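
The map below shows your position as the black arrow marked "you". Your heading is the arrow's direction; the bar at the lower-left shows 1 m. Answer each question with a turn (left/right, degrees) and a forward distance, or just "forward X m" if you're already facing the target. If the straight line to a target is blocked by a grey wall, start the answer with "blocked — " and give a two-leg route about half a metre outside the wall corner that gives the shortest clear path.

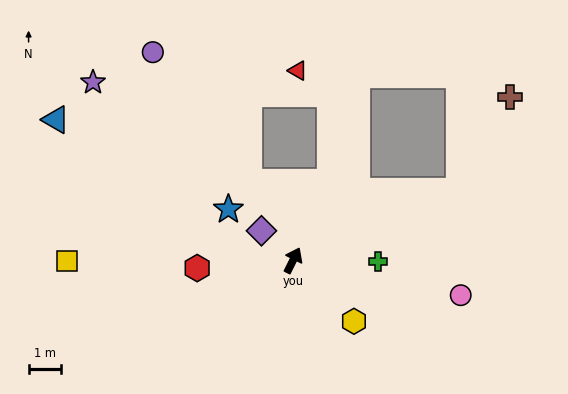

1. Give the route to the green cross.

turn right 64°, forward 2.6 m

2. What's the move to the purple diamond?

turn left 73°, forward 1.3 m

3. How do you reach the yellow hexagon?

turn right 109°, forward 2.7 m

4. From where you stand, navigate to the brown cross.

blocked — turn right 41°, forward 5.6 m, then turn left 39°, forward 3.3 m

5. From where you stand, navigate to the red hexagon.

turn left 121°, forward 3.0 m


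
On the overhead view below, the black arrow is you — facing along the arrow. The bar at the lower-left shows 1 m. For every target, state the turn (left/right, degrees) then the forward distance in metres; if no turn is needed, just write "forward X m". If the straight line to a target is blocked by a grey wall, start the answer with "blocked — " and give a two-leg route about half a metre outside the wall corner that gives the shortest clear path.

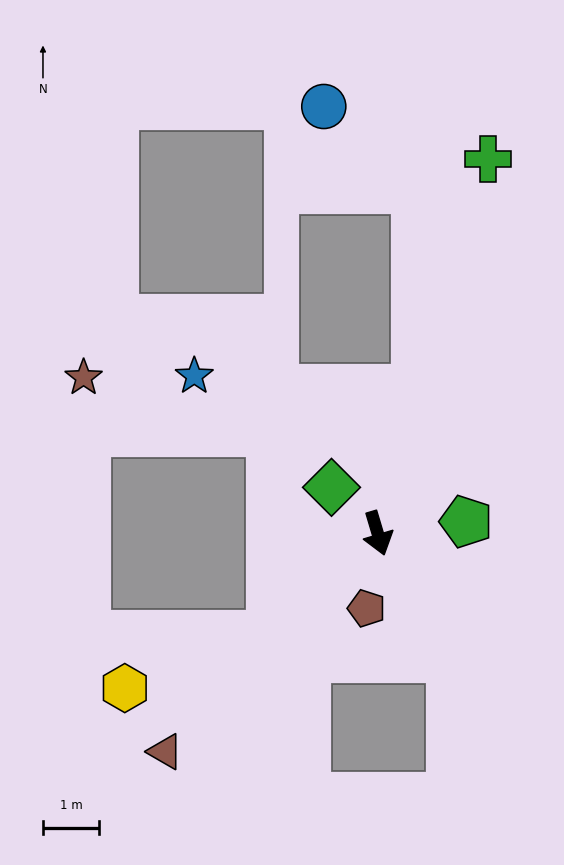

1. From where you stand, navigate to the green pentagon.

turn left 81°, forward 1.6 m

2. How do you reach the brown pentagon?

turn right 25°, forward 1.4 m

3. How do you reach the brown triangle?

turn right 61°, forward 5.5 m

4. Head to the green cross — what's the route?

turn left 147°, forward 7.0 m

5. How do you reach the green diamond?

turn right 151°, forward 1.2 m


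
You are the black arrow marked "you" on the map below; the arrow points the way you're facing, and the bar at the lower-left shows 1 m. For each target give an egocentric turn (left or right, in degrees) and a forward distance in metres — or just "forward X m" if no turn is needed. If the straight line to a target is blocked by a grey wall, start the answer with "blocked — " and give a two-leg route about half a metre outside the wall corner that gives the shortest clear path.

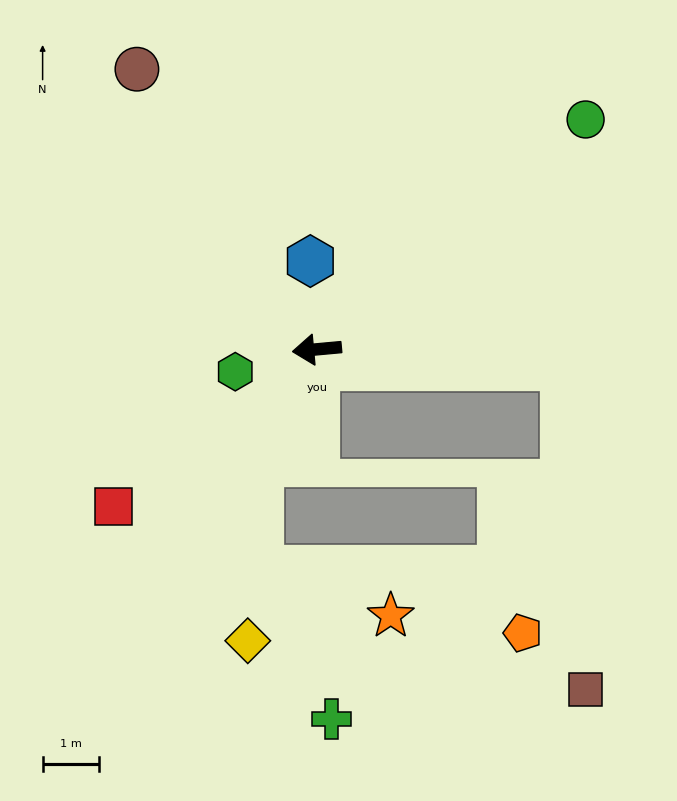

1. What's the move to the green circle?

turn right 145°, forward 6.3 m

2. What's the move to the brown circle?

turn right 63°, forward 6.0 m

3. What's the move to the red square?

turn left 32°, forward 4.6 m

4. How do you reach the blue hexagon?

turn right 91°, forward 1.6 m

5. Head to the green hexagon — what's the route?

turn left 10°, forward 1.5 m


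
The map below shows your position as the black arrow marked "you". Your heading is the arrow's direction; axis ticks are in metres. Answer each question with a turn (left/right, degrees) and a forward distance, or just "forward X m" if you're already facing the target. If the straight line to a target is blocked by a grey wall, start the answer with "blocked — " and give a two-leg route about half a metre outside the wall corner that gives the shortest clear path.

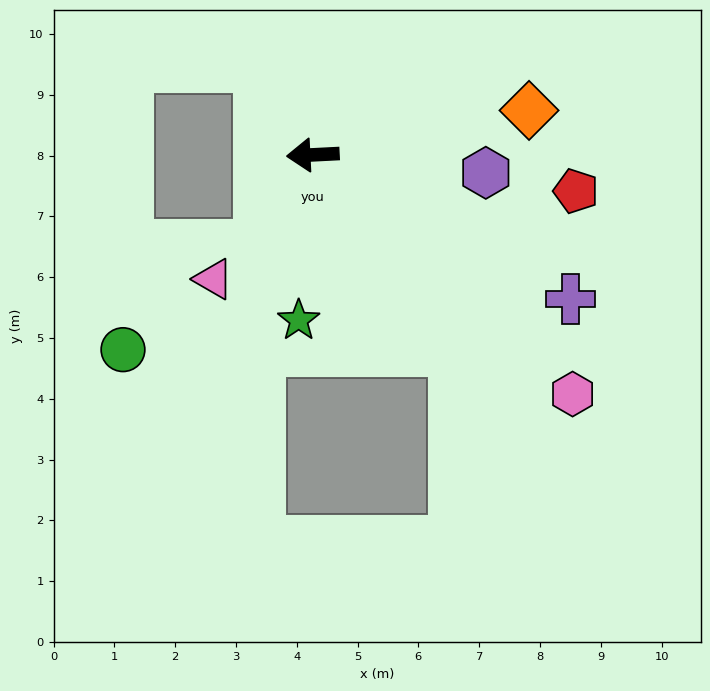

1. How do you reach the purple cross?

turn left 148°, forward 4.9 m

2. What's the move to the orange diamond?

turn right 171°, forward 3.6 m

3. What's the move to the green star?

turn left 82°, forward 2.7 m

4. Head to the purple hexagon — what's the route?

turn left 171°, forward 2.9 m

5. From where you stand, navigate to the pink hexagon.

turn left 134°, forward 5.8 m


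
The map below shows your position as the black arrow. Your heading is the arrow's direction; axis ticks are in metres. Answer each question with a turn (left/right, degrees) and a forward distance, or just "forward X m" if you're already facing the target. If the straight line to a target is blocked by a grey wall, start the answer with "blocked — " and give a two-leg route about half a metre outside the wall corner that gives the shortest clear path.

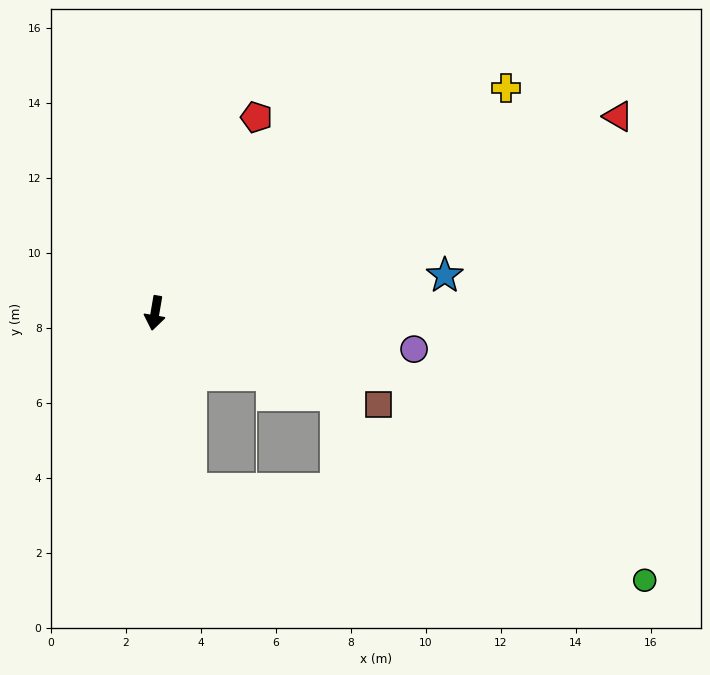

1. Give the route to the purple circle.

turn left 92°, forward 7.0 m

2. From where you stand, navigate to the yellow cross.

turn left 132°, forward 11.1 m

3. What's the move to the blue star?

turn left 107°, forward 7.8 m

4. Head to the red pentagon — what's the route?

turn left 162°, forward 5.9 m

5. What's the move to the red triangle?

turn left 123°, forward 13.4 m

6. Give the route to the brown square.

turn left 77°, forward 6.4 m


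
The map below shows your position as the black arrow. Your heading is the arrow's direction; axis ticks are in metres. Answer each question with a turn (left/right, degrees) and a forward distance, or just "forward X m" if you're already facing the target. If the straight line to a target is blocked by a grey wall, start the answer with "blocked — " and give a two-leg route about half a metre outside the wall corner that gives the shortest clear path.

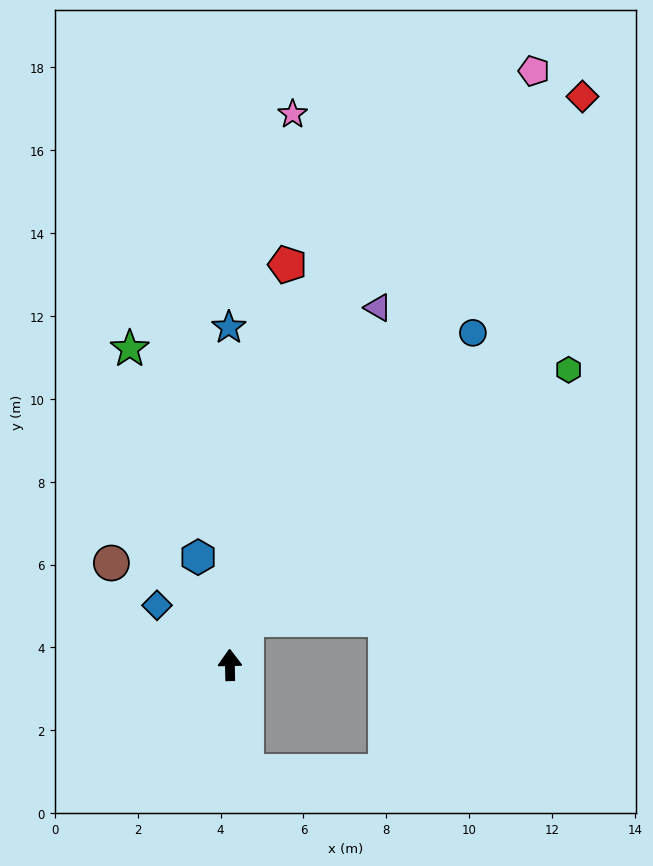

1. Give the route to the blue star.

forward 8.1 m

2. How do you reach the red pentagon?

turn right 9°, forward 9.8 m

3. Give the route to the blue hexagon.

turn left 15°, forward 2.7 m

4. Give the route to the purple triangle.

turn right 24°, forward 9.3 m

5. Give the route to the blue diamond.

turn left 49°, forward 2.3 m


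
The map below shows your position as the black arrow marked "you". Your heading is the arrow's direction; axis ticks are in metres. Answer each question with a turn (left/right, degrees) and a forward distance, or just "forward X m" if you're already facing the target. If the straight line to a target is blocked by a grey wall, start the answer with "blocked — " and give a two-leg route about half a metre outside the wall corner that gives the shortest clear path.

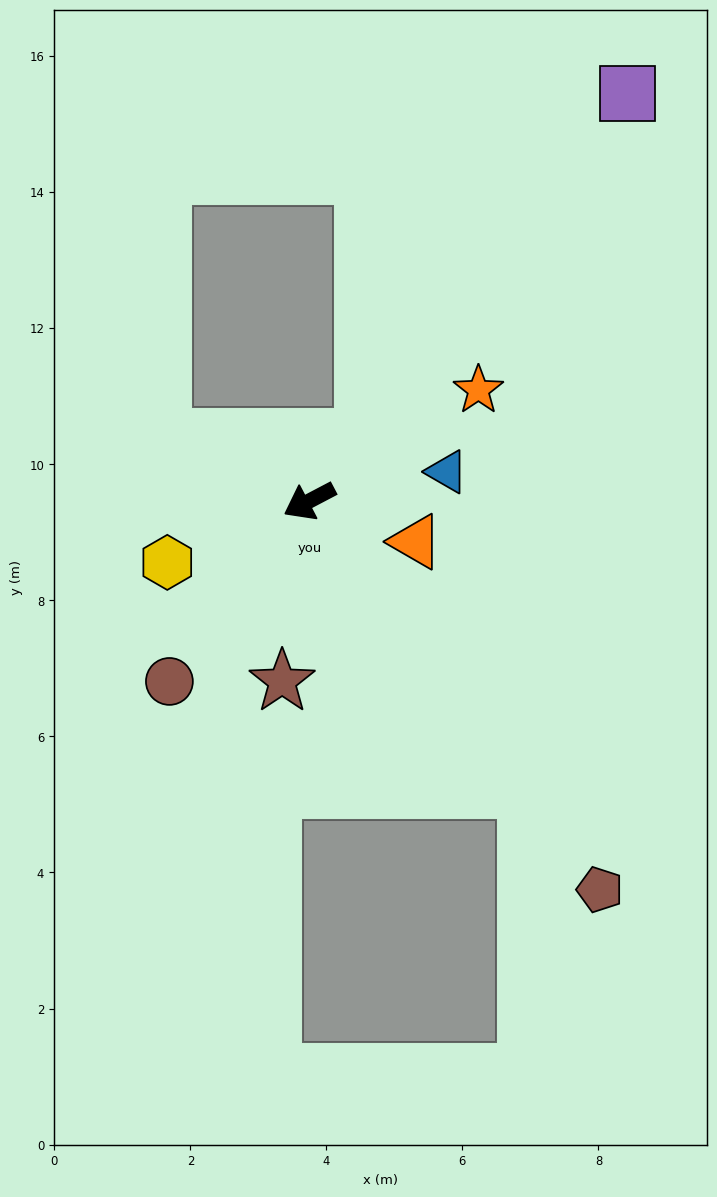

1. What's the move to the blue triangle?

turn left 164°, forward 2.1 m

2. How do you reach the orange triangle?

turn left 131°, forward 1.7 m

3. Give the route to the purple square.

turn right 156°, forward 7.6 m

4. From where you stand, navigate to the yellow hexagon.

turn right 4°, forward 2.3 m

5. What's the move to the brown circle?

turn left 24°, forward 3.4 m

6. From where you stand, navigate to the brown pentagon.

turn left 99°, forward 7.1 m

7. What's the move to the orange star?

turn right 174°, forward 3.0 m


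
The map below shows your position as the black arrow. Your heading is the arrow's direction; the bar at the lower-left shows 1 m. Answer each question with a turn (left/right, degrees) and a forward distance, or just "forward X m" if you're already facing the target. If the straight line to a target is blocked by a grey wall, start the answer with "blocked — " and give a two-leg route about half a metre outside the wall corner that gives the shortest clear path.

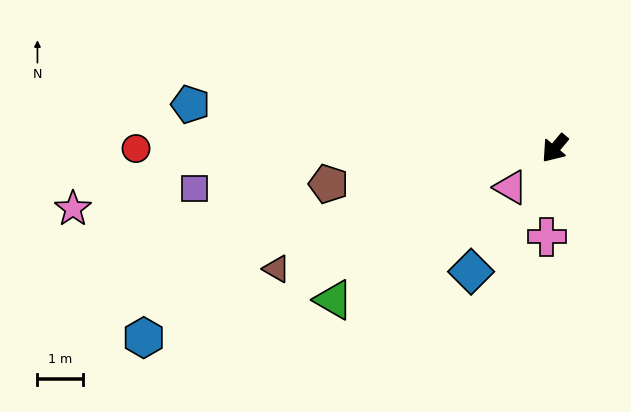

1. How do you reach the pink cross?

turn left 35°, forward 2.0 m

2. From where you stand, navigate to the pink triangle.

turn right 9°, forward 1.3 m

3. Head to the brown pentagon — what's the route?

turn right 41°, forward 5.0 m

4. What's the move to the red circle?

turn right 50°, forward 9.2 m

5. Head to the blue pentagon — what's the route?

turn right 57°, forward 8.1 m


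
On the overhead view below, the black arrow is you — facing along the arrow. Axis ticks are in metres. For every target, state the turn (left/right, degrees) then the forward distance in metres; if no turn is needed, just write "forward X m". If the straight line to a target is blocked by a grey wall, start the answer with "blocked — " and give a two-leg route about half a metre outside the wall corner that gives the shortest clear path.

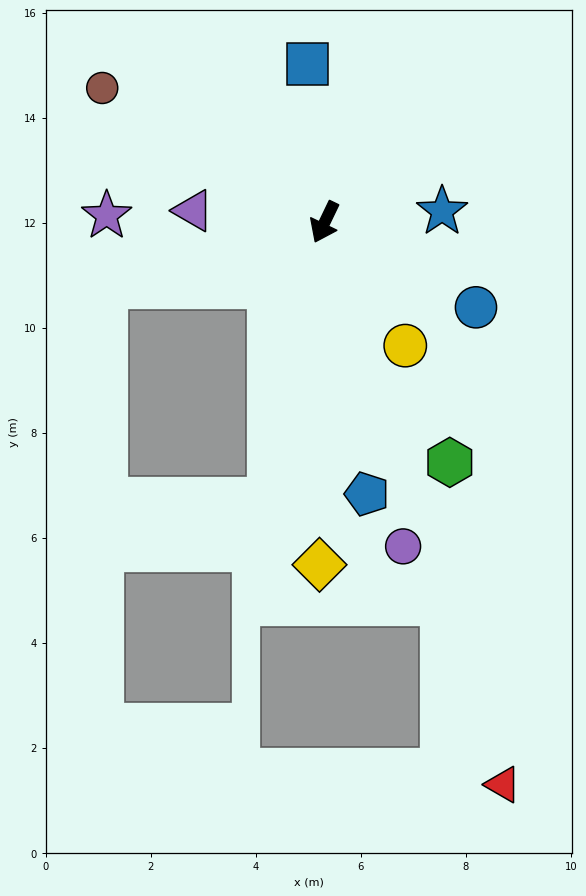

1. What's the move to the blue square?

turn right 148°, forward 3.0 m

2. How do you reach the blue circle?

turn left 86°, forward 3.3 m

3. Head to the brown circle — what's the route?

turn right 95°, forward 4.9 m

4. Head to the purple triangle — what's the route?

turn right 69°, forward 2.5 m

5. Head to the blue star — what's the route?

turn left 121°, forward 2.2 m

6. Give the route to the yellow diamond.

turn left 25°, forward 6.5 m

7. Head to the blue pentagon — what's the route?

turn left 34°, forward 5.2 m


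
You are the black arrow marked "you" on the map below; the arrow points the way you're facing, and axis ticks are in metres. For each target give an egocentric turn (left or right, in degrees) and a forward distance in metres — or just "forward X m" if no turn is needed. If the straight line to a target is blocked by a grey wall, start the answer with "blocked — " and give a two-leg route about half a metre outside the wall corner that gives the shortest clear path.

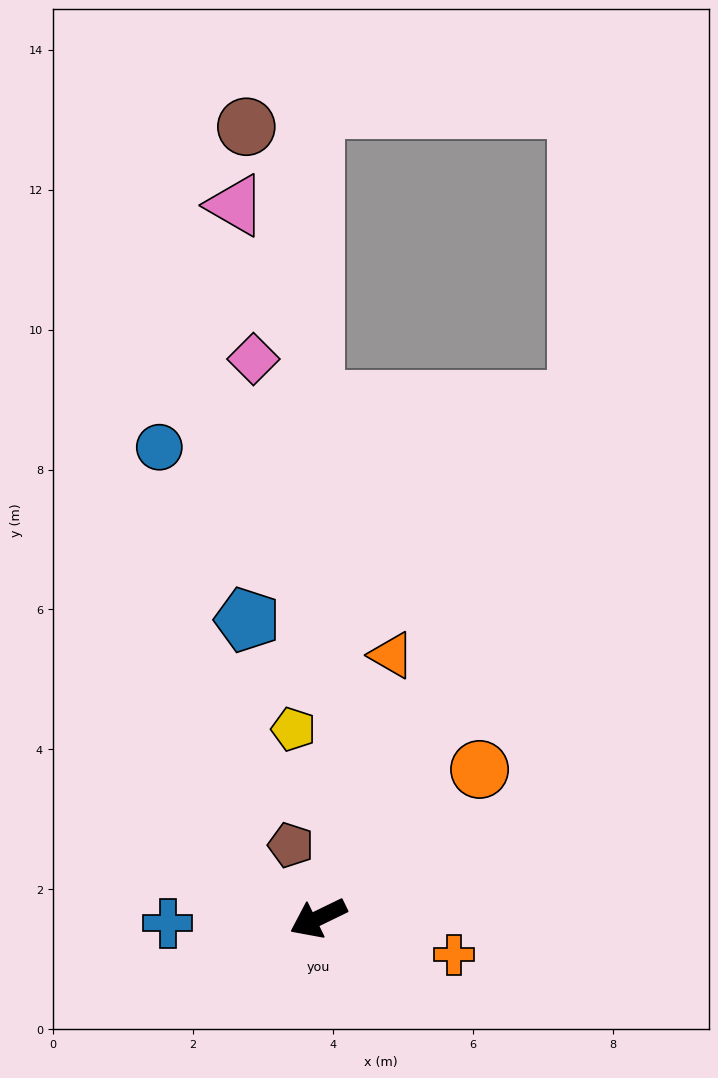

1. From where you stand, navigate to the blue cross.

turn right 24°, forward 2.1 m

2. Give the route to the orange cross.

turn left 139°, forward 2.0 m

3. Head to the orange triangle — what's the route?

turn right 132°, forward 3.9 m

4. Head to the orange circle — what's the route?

turn right 163°, forward 3.1 m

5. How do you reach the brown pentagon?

turn right 95°, forward 1.1 m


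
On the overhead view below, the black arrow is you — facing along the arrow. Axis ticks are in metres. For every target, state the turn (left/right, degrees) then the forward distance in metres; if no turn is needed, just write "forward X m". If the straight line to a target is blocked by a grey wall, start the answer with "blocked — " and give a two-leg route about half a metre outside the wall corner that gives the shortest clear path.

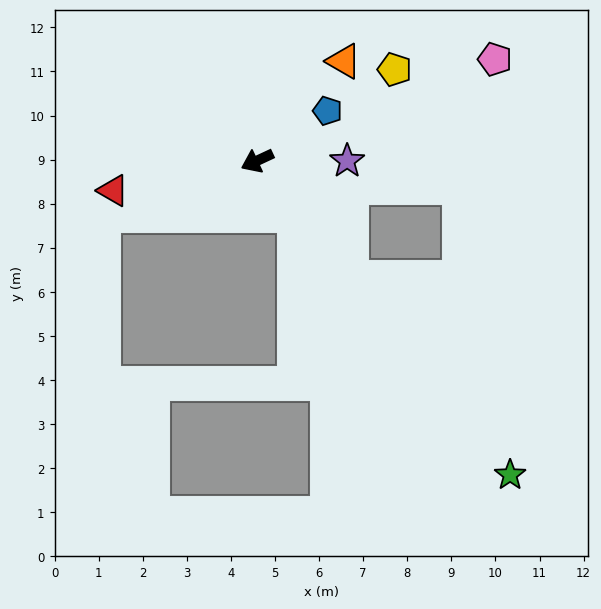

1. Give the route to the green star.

turn left 104°, forward 9.2 m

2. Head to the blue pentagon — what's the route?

turn right 170°, forward 2.0 m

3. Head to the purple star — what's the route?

turn left 155°, forward 2.0 m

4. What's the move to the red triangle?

turn right 13°, forward 3.3 m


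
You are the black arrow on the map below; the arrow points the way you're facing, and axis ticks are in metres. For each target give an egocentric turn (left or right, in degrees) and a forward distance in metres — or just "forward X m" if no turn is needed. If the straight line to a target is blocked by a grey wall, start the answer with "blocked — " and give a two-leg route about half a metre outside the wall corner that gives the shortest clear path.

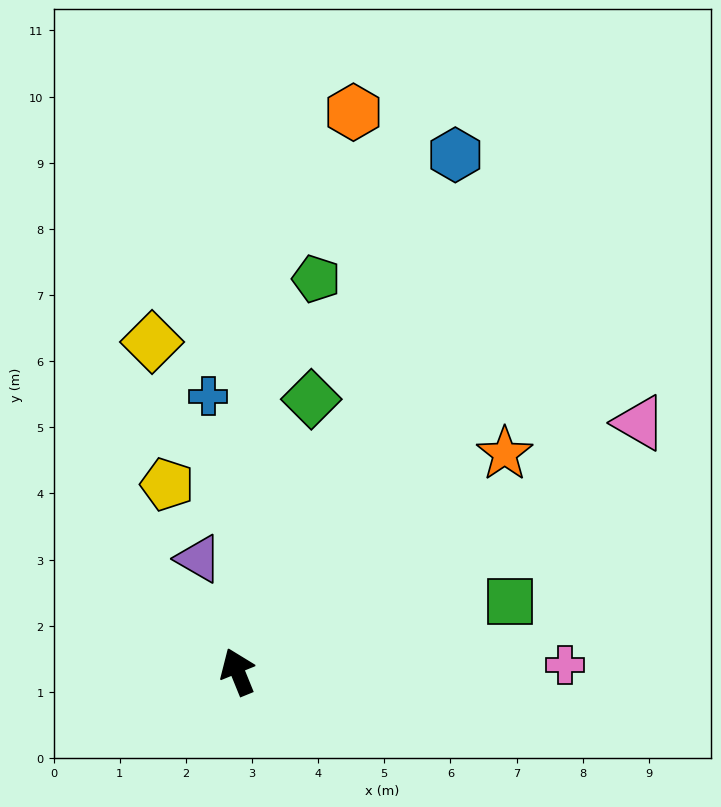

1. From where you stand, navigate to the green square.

turn right 98°, forward 4.3 m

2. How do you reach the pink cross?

turn right 111°, forward 5.0 m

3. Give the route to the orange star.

turn right 73°, forward 5.2 m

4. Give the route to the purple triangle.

turn right 3°, forward 1.8 m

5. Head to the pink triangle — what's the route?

turn right 80°, forward 7.1 m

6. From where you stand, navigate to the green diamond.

turn right 37°, forward 4.3 m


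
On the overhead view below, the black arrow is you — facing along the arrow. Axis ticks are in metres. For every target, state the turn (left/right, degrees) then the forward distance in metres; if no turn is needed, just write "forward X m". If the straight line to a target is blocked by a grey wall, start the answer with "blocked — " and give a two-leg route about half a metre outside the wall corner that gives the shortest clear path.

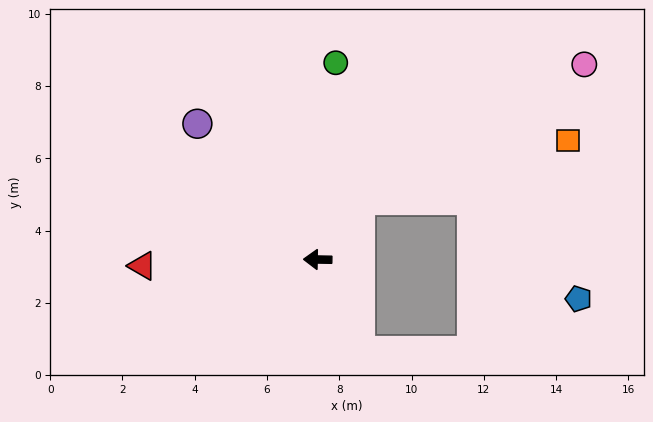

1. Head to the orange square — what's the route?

blocked — turn right 124°, forward 2.0 m, then turn right 39°, forward 6.0 m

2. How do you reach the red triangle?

turn left 3°, forward 4.9 m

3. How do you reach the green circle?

turn right 94°, forward 5.5 m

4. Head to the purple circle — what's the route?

turn right 47°, forward 5.0 m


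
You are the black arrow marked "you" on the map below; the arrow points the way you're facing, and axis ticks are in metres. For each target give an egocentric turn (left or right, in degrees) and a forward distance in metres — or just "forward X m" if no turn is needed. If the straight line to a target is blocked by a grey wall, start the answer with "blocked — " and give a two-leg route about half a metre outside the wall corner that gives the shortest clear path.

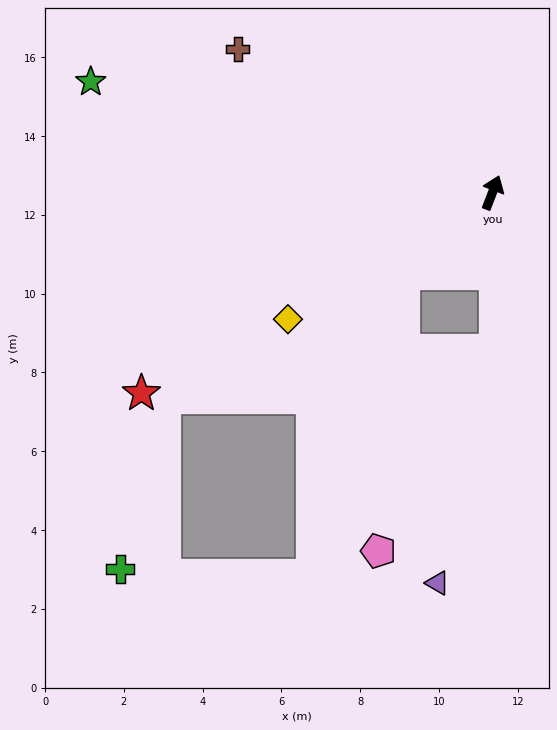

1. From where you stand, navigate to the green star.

turn left 96°, forward 10.6 m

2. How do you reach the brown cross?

turn left 82°, forward 7.4 m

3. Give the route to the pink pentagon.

blocked — turn right 158°, forward 4.0 m, then turn right 31°, forward 5.9 m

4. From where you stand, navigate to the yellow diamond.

turn left 143°, forward 6.1 m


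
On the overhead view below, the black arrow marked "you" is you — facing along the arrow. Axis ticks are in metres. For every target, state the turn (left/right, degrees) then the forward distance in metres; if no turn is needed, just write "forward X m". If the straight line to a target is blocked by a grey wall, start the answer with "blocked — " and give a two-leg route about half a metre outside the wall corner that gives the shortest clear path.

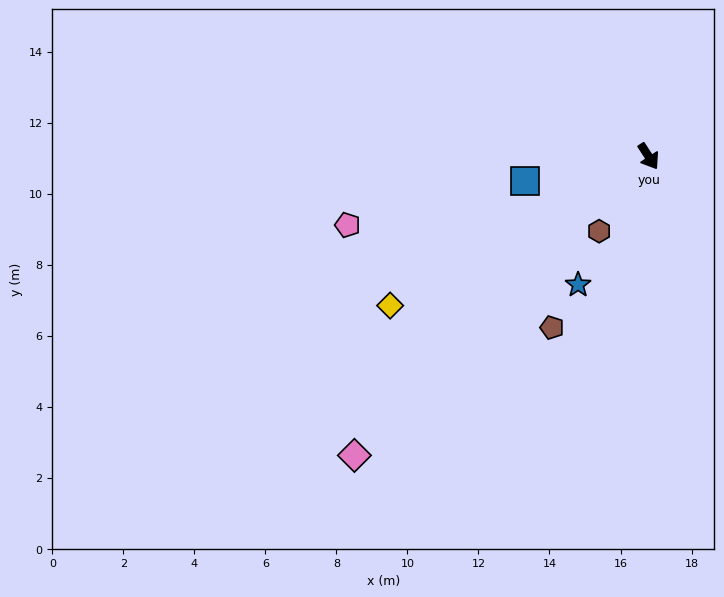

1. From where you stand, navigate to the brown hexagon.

turn right 66°, forward 2.5 m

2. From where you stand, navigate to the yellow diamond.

turn right 93°, forward 8.4 m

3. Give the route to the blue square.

turn right 112°, forward 3.6 m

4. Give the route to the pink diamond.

turn right 77°, forward 11.8 m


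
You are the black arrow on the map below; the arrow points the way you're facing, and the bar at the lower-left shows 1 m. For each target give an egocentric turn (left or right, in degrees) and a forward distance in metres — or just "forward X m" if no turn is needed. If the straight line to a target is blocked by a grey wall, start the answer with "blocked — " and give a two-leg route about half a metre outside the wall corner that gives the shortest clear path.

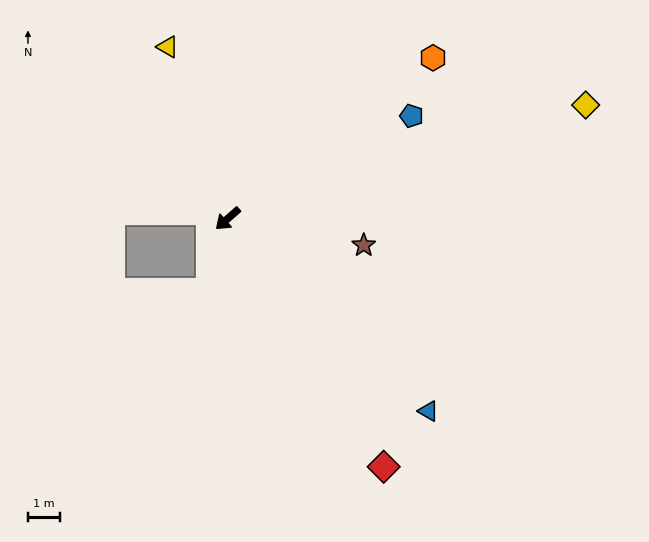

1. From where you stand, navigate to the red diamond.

turn left 81°, forward 9.3 m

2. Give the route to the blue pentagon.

turn left 168°, forward 6.7 m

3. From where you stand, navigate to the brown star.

turn left 128°, forward 4.4 m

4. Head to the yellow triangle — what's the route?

turn right 112°, forward 5.8 m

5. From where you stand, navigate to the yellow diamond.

turn left 156°, forward 11.9 m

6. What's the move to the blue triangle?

turn left 95°, forward 8.8 m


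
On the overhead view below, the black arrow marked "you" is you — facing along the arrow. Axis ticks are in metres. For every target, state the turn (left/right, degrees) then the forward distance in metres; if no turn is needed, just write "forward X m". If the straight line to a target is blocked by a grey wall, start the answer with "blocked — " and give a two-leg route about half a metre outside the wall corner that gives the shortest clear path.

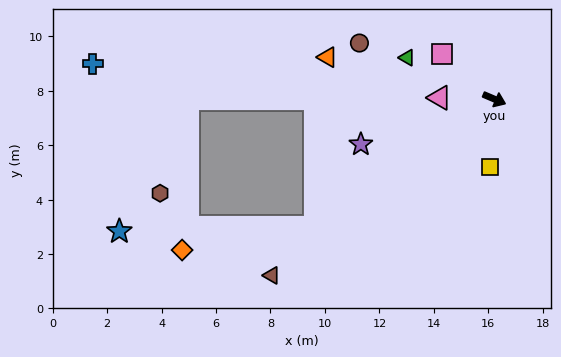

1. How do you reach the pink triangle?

turn right 158°, forward 2.0 m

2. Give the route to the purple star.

turn right 138°, forward 5.2 m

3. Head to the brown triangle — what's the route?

turn right 119°, forward 10.4 m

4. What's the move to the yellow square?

turn right 71°, forward 2.5 m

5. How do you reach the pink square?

turn left 163°, forward 2.5 m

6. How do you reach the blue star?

blocked — turn right 121°, forward 8.1 m, then turn right 35°, forward 7.2 m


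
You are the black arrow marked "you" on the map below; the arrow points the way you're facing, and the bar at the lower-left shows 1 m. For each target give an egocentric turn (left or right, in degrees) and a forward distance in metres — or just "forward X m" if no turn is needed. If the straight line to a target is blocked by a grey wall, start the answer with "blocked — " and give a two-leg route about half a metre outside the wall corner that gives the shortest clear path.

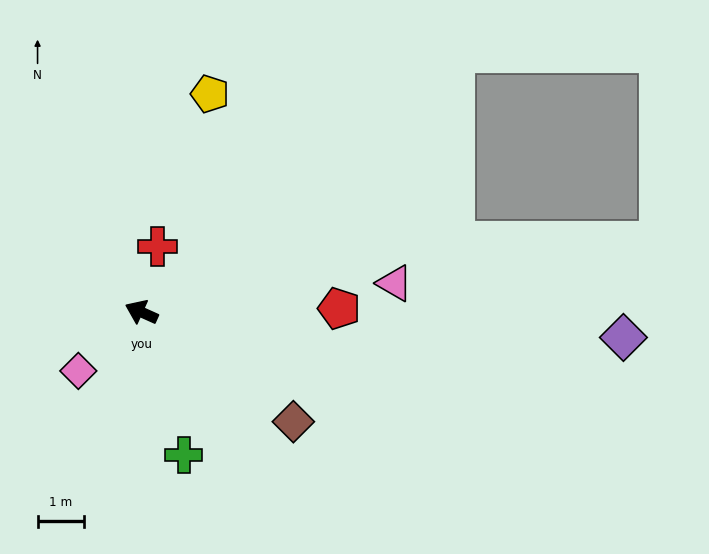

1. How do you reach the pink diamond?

turn left 67°, forward 1.9 m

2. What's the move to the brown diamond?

turn left 168°, forward 4.0 m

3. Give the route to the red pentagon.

turn right 155°, forward 4.2 m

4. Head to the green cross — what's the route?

turn left 131°, forward 3.2 m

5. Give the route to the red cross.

turn right 79°, forward 1.4 m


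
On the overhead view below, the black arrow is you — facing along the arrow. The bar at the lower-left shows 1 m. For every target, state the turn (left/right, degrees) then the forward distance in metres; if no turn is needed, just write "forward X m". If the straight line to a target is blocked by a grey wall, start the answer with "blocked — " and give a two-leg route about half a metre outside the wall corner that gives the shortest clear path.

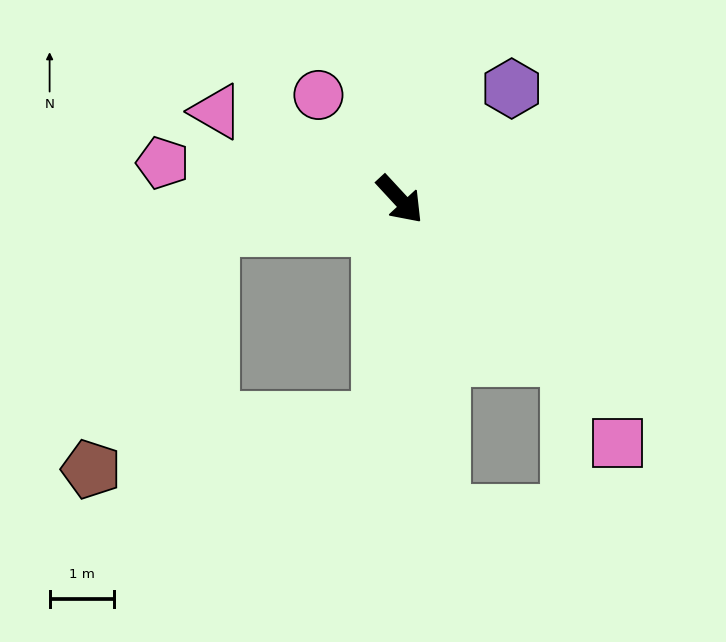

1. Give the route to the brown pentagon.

blocked — turn right 124°, forward 2.9 m, then turn left 55°, forward 4.1 m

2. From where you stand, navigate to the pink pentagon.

turn right 141°, forward 3.7 m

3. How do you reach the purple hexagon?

turn left 92°, forward 2.4 m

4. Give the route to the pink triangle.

turn right 158°, forward 3.1 m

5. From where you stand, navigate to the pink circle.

turn left 175°, forward 2.0 m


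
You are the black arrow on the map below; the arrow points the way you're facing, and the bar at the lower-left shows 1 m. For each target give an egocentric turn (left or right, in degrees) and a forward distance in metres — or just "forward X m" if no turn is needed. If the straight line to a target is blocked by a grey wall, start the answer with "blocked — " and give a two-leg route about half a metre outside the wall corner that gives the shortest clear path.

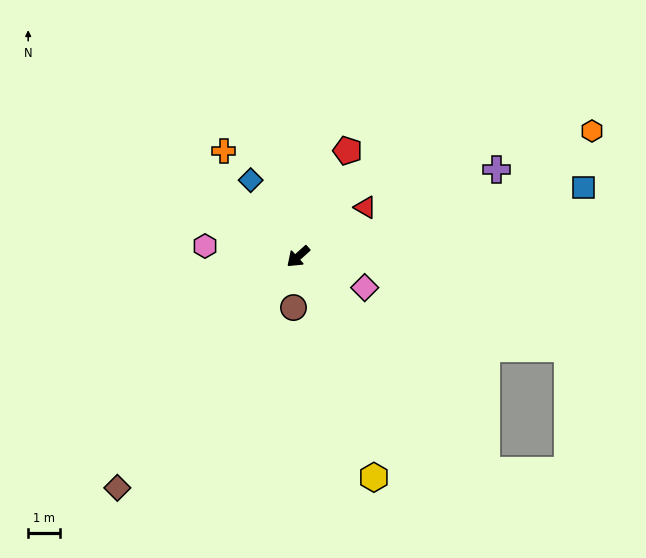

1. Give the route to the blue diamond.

turn right 100°, forward 2.8 m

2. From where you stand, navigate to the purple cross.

turn left 162°, forward 6.9 m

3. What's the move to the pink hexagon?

turn right 48°, forward 3.0 m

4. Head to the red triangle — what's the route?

turn left 174°, forward 2.6 m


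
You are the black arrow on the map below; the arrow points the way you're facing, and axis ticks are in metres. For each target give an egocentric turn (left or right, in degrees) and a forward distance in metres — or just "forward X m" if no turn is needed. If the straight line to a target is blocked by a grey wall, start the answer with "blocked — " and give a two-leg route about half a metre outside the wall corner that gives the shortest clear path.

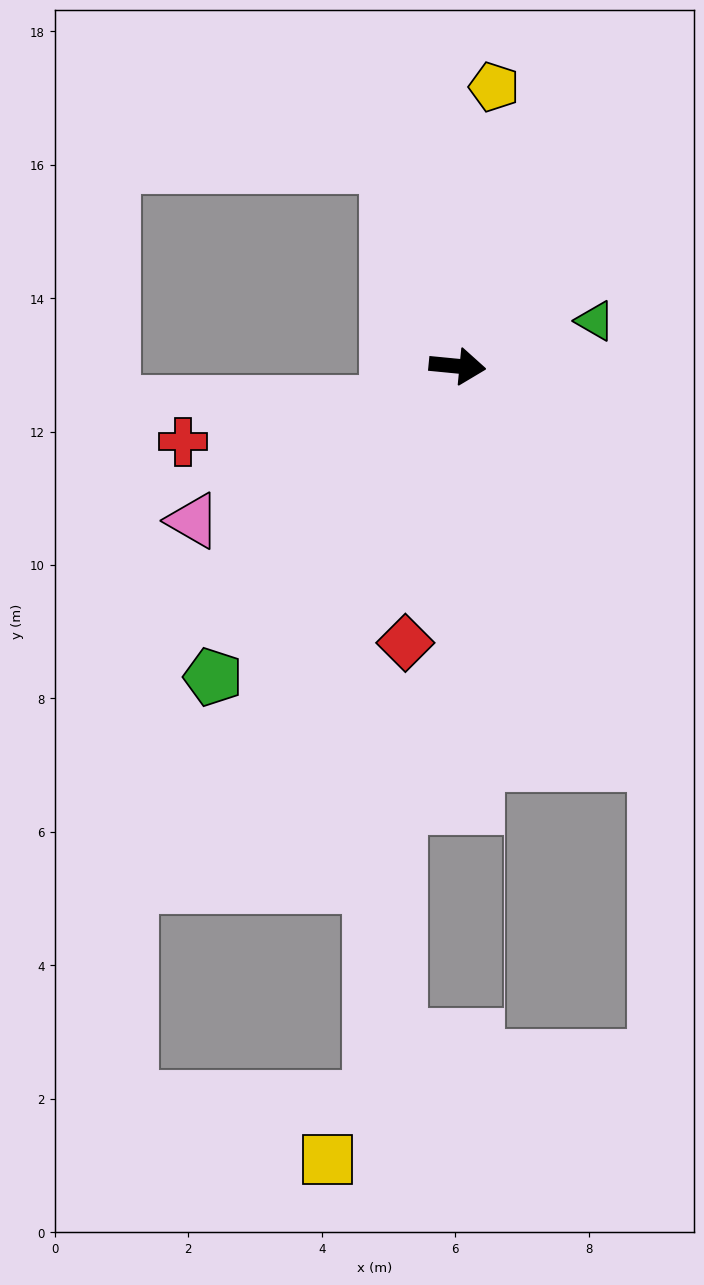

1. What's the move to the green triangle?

turn left 24°, forward 2.2 m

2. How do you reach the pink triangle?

turn right 144°, forward 4.6 m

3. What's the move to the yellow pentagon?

turn left 88°, forward 4.2 m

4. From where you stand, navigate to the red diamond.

turn right 95°, forward 4.2 m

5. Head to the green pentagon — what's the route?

turn right 123°, forward 5.9 m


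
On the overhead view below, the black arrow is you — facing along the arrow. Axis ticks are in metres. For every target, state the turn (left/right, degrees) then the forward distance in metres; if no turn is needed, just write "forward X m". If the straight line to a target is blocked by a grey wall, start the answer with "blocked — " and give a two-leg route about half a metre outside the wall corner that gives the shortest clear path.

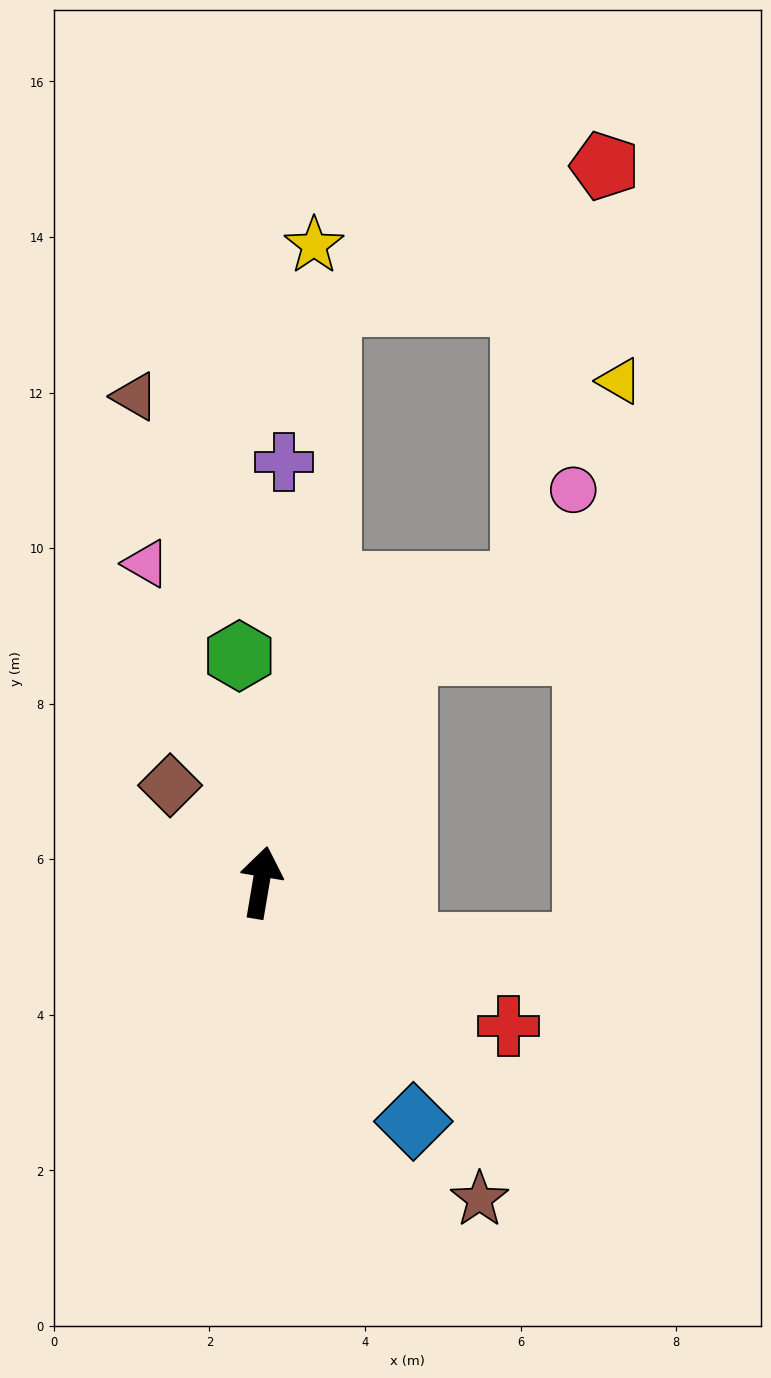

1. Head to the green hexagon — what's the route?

turn left 15°, forward 2.9 m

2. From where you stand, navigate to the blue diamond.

turn right 138°, forward 3.6 m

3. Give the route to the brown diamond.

turn left 53°, forward 1.7 m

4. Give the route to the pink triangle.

turn left 29°, forward 4.4 m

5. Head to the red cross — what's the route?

turn right 111°, forward 3.7 m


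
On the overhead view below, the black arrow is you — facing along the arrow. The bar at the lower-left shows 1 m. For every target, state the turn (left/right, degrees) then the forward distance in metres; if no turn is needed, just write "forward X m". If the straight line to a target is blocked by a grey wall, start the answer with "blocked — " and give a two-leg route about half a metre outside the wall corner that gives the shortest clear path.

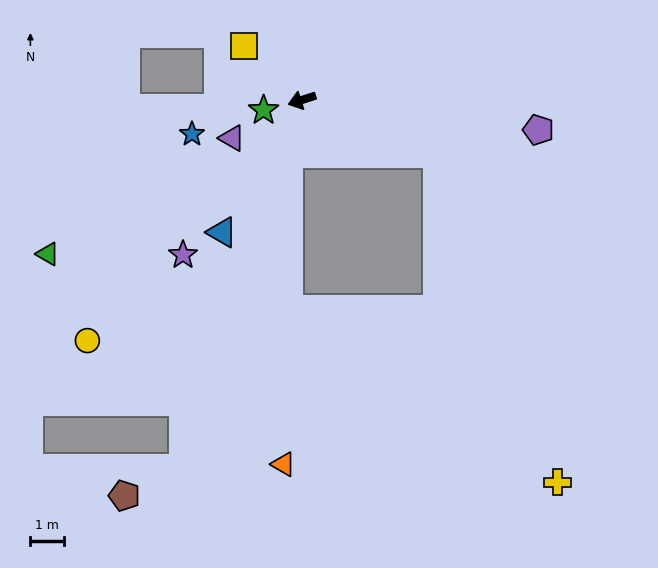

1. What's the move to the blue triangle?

turn left 41°, forward 4.5 m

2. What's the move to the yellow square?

turn right 61°, forward 2.3 m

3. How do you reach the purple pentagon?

turn left 155°, forward 7.0 m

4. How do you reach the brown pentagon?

blocked — turn left 54°, forward 11.3 m, then turn right 47°, forward 1.9 m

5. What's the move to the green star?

turn right 3°, forward 1.2 m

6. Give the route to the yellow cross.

blocked — turn left 141°, forward 4.3 m, then turn right 49°, forward 10.3 m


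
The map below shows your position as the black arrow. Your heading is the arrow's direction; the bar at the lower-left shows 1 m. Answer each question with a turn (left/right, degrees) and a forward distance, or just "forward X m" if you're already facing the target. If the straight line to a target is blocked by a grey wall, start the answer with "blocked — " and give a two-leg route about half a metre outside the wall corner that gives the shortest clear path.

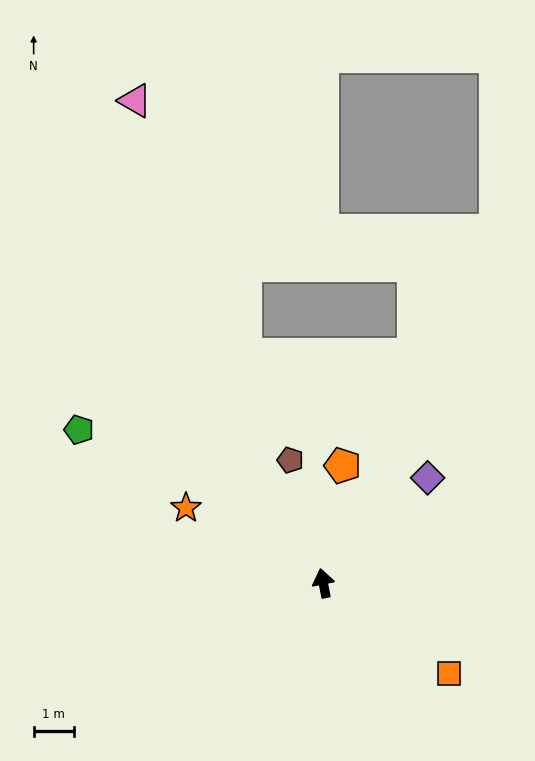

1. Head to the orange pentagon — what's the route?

turn right 20°, forward 3.0 m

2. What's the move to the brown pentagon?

turn left 4°, forward 3.2 m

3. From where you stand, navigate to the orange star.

turn left 50°, forward 3.9 m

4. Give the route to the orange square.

turn right 137°, forward 3.8 m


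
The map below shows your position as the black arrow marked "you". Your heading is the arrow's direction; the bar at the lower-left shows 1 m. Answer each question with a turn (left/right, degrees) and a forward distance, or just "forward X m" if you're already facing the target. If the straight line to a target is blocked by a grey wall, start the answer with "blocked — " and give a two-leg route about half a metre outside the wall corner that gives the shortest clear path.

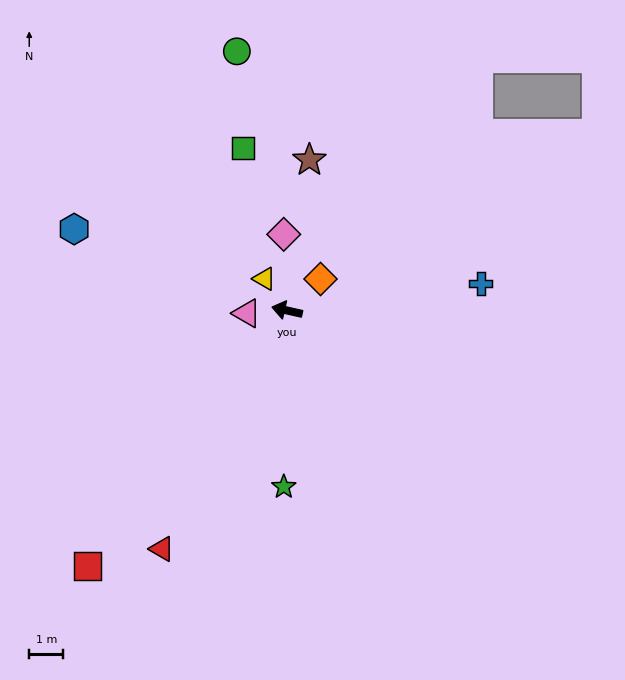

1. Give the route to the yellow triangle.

turn right 42°, forward 1.1 m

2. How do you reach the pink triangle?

turn left 17°, forward 1.2 m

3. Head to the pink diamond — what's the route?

turn right 75°, forward 2.2 m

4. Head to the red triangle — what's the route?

turn left 75°, forward 7.9 m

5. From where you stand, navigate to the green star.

turn left 102°, forward 5.2 m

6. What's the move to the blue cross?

turn right 159°, forward 5.8 m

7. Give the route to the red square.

turn left 65°, forward 9.6 m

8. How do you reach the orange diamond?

turn right 124°, forward 1.4 m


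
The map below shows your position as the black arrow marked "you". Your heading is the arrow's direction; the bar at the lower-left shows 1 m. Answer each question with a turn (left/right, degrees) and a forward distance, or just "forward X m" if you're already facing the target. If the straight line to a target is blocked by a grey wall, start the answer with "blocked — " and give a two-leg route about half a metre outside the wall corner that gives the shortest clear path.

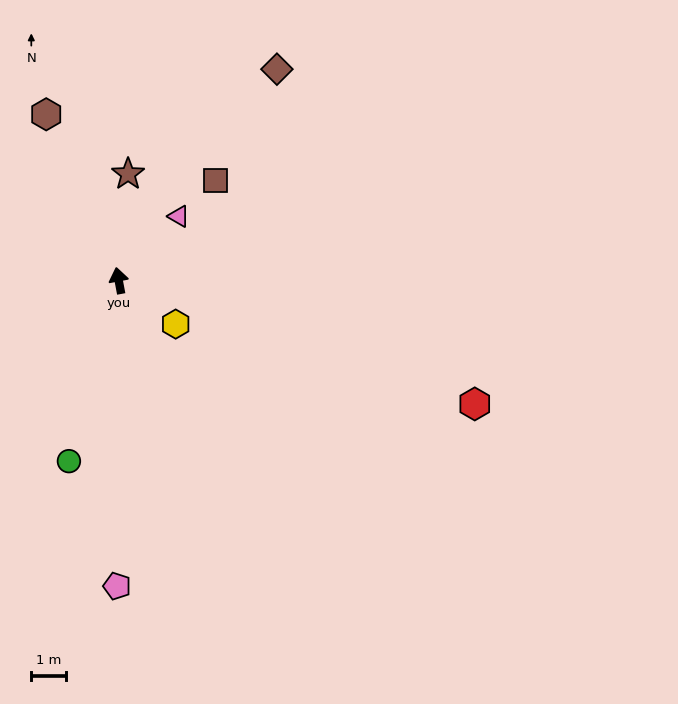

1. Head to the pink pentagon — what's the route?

turn left 169°, forward 8.8 m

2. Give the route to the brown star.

turn right 16°, forward 3.1 m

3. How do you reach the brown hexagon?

turn left 13°, forward 5.2 m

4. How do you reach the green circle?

turn left 154°, forward 5.4 m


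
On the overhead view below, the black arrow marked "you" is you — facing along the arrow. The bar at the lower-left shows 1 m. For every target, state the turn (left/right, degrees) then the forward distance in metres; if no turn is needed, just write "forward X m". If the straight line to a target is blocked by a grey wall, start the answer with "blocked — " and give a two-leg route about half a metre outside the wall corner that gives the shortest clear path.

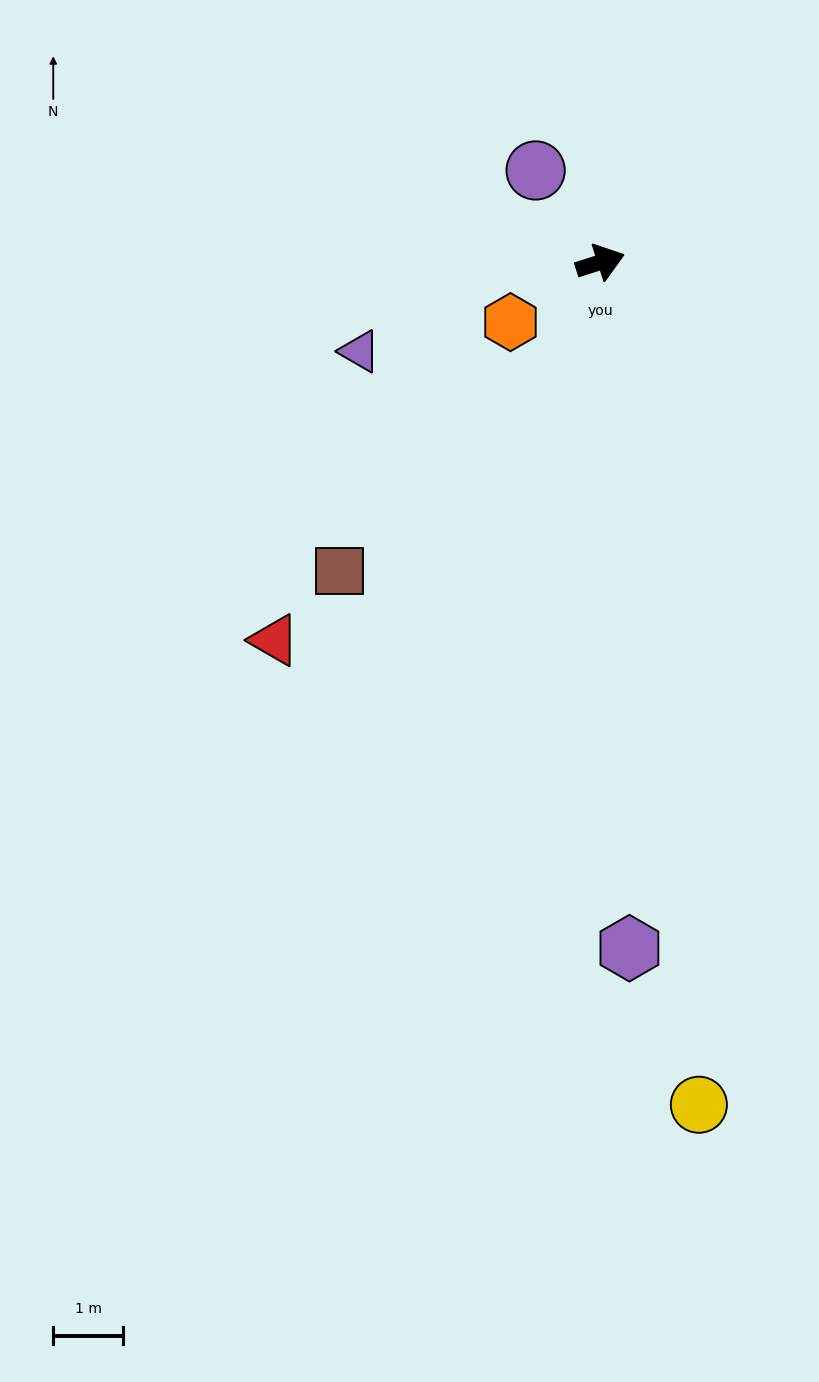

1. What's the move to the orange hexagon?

turn right 164°, forward 1.5 m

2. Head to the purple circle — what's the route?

turn left 107°, forward 1.6 m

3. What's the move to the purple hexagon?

turn right 105°, forward 9.8 m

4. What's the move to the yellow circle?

turn right 101°, forward 12.1 m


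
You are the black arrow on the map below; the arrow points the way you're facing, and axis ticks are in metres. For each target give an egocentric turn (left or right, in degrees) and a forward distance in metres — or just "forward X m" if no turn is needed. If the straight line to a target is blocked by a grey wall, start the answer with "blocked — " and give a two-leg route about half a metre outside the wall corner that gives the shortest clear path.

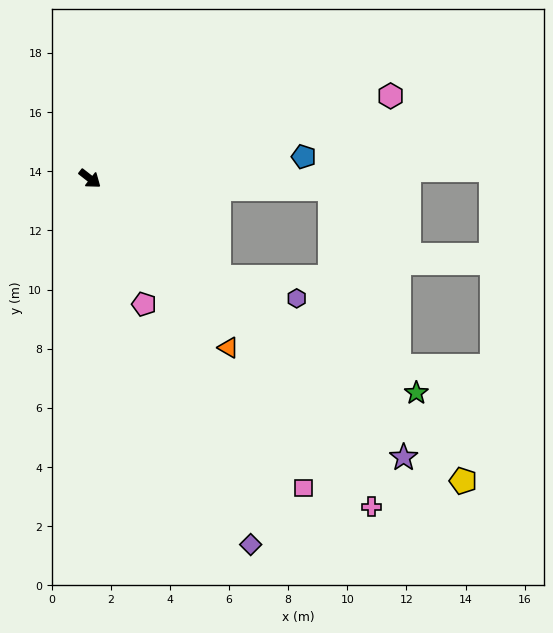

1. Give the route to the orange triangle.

turn right 13°, forward 7.4 m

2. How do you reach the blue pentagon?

turn left 44°, forward 7.3 m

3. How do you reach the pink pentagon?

turn right 29°, forward 4.6 m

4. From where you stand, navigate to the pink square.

turn right 17°, forward 12.7 m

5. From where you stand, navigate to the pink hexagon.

turn left 53°, forward 10.5 m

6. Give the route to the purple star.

turn right 4°, forward 14.2 m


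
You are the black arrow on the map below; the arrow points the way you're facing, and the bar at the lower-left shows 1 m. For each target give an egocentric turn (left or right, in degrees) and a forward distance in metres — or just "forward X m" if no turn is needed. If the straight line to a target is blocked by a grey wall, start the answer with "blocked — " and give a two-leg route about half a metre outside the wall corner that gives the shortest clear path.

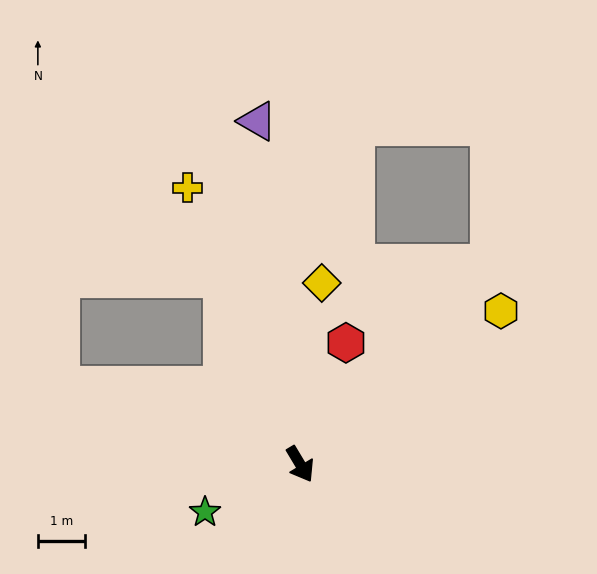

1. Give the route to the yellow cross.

turn left 171°, forward 6.3 m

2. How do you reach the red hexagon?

turn left 128°, forward 2.8 m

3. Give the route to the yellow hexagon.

turn left 96°, forward 5.4 m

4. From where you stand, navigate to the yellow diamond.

turn left 142°, forward 3.9 m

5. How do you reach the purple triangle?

turn left 156°, forward 7.3 m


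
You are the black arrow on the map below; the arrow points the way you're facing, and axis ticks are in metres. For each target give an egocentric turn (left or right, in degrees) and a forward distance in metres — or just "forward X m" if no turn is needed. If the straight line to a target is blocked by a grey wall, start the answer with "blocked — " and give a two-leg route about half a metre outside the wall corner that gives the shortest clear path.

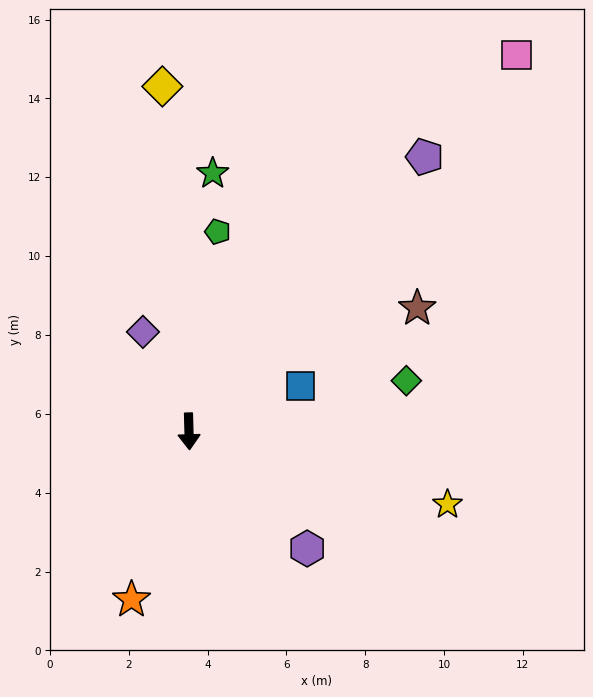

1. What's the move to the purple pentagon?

turn left 138°, forward 9.2 m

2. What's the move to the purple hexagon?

turn left 44°, forward 4.2 m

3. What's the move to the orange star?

turn right 20°, forward 4.5 m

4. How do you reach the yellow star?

turn left 73°, forward 6.8 m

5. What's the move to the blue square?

turn left 111°, forward 3.0 m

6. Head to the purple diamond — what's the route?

turn right 157°, forward 2.8 m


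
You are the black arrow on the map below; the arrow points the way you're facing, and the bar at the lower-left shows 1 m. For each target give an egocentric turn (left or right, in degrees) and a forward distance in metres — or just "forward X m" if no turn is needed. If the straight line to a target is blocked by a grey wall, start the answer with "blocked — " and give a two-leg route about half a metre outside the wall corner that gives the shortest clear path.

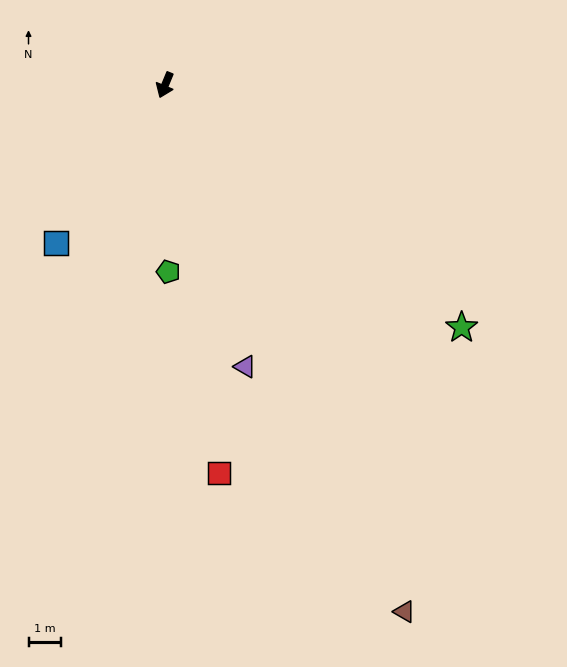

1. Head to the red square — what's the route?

turn left 30°, forward 12.0 m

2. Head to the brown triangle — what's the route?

turn left 47°, forward 17.8 m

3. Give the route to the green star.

turn left 73°, forward 11.8 m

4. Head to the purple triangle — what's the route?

turn left 38°, forward 9.0 m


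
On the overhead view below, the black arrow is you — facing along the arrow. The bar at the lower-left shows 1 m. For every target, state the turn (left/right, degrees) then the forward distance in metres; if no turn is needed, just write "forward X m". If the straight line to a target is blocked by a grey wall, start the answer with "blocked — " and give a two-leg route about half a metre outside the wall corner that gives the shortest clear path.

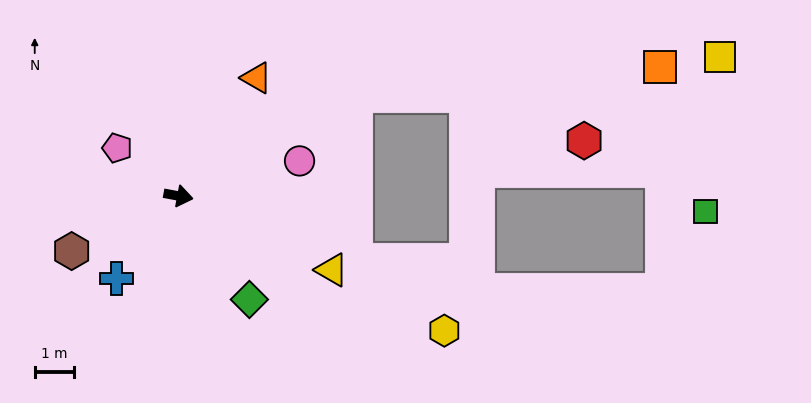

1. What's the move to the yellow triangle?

turn right 15°, forward 4.3 m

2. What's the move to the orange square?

blocked — turn left 40°, forward 5.2 m, then turn right 24°, forward 7.7 m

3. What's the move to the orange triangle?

turn left 67°, forward 3.6 m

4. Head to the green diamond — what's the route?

turn right 45°, forward 3.2 m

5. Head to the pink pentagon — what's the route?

turn left 153°, forward 2.0 m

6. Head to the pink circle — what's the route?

turn left 27°, forward 3.2 m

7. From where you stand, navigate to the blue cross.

turn right 116°, forward 2.6 m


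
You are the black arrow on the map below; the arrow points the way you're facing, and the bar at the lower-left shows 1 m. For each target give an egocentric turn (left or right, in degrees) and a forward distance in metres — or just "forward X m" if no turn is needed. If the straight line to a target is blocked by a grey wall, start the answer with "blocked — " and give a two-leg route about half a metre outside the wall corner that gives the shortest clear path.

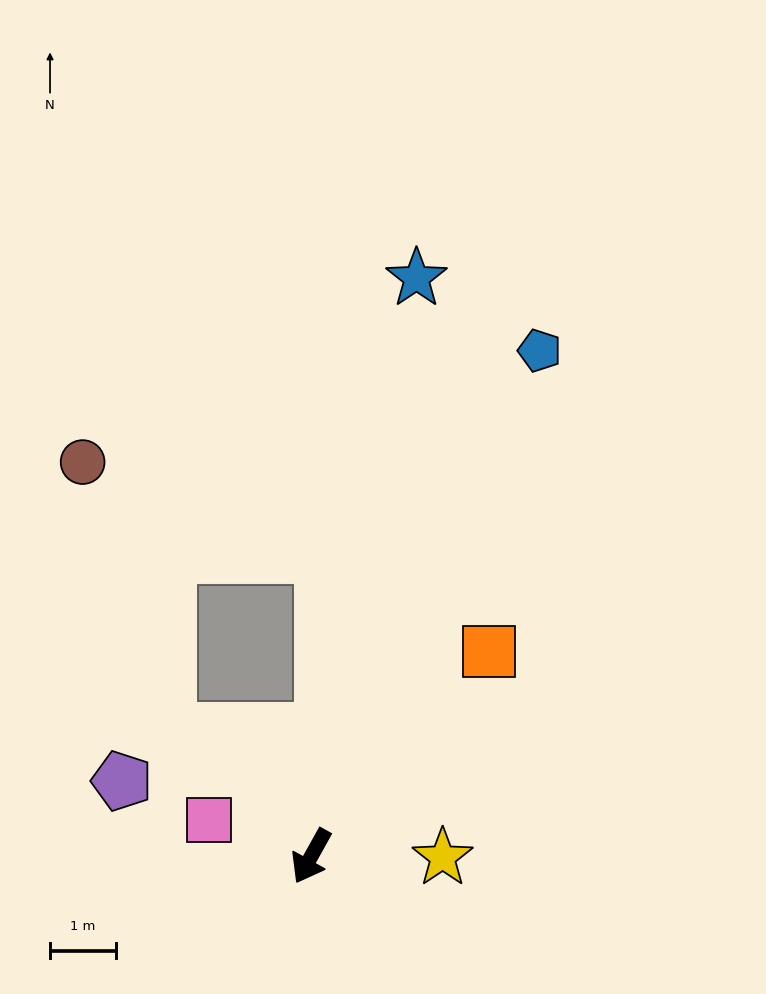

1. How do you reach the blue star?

turn right 161°, forward 8.9 m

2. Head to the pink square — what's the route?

turn right 81°, forward 1.6 m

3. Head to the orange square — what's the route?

turn left 168°, forward 4.1 m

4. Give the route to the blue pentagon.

turn right 175°, forward 8.4 m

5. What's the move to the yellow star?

turn left 119°, forward 2.0 m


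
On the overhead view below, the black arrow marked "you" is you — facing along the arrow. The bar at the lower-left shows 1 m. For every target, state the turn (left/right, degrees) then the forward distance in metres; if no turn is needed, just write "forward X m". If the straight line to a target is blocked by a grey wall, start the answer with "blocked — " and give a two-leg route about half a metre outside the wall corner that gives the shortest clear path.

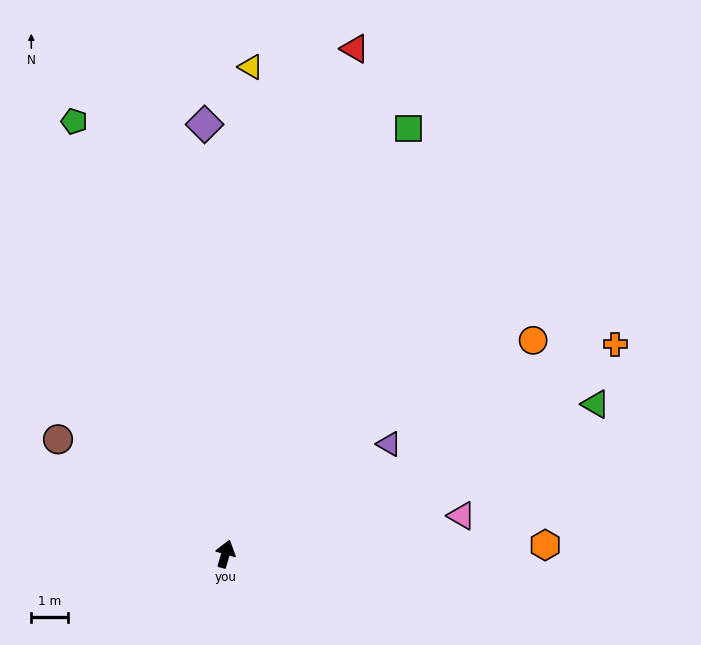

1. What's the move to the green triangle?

turn right 52°, forward 11.0 m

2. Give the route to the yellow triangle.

turn left 13°, forward 13.5 m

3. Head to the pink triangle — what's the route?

turn right 65°, forward 6.6 m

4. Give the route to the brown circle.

turn left 72°, forward 5.6 m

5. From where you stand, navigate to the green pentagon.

turn left 35°, forward 12.7 m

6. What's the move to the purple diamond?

turn left 19°, forward 11.9 m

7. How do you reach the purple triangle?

turn right 40°, forward 5.4 m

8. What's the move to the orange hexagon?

turn right 72°, forward 8.8 m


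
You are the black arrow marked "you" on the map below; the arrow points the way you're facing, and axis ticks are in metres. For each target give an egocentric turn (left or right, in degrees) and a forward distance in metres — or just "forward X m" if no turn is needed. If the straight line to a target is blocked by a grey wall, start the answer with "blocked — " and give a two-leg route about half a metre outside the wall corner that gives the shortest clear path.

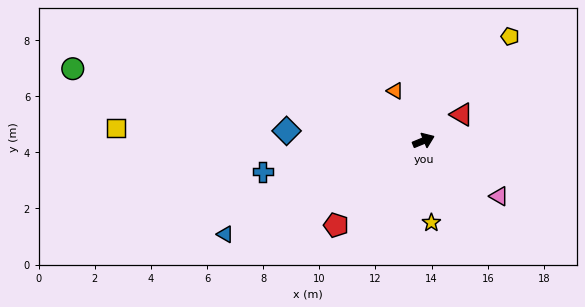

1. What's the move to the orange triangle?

turn left 97°, forward 2.0 m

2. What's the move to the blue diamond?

turn left 154°, forward 4.9 m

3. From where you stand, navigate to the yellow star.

turn right 107°, forward 2.9 m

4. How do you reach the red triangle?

turn left 12°, forward 1.6 m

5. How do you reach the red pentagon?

turn right 158°, forward 4.3 m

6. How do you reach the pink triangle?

turn right 59°, forward 3.3 m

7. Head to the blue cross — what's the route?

turn left 169°, forward 5.8 m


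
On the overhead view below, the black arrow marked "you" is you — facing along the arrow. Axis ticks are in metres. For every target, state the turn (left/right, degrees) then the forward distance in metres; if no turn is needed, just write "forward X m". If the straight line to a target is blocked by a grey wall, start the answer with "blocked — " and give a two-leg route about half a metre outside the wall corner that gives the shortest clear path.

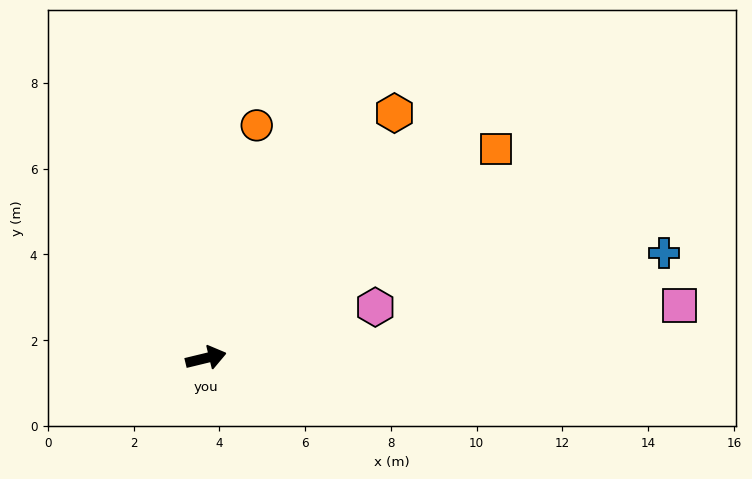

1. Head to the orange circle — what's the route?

turn left 64°, forward 5.6 m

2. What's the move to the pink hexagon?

turn left 3°, forward 4.1 m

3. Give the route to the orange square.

turn left 22°, forward 8.3 m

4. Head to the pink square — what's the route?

turn right 7°, forward 11.1 m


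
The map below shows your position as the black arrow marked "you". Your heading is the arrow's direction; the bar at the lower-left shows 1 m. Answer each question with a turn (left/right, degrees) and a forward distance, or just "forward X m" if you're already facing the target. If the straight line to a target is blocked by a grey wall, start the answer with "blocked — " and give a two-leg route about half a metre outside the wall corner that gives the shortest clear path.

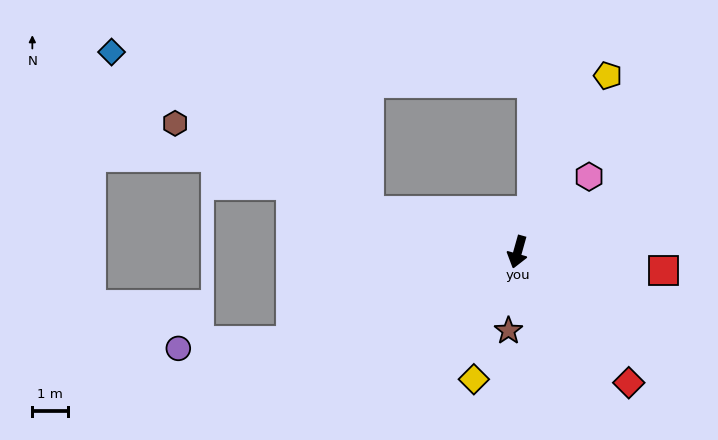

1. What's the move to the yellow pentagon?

turn left 169°, forward 5.5 m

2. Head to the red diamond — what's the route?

turn left 56°, forward 4.8 m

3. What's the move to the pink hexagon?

turn left 152°, forward 2.9 m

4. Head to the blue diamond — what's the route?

blocked — turn right 90°, forward 4.3 m, then turn right 16°, forward 8.4 m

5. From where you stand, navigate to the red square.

turn left 98°, forward 4.1 m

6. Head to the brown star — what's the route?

turn left 9°, forward 2.2 m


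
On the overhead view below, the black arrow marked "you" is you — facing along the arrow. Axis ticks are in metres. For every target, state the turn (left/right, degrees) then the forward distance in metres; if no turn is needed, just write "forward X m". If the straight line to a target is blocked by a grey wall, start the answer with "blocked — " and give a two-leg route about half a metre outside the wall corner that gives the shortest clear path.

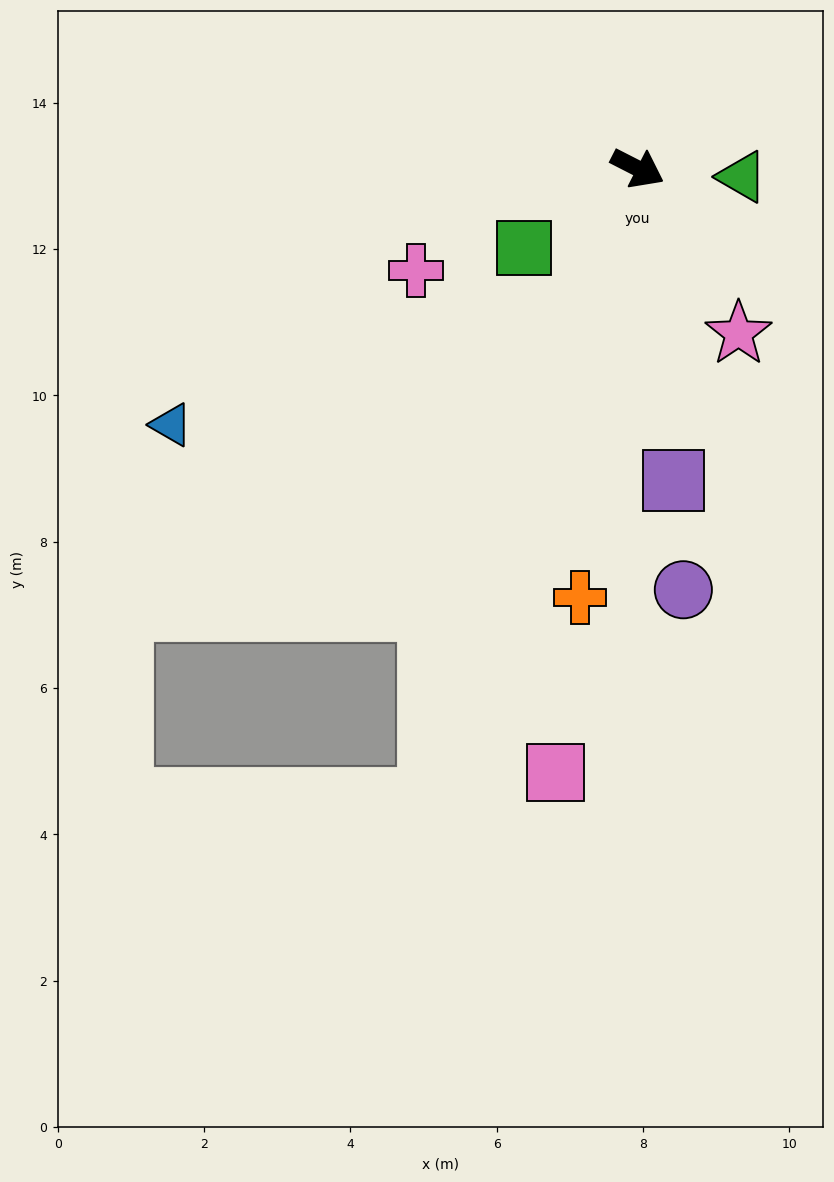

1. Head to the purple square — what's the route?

turn right 56°, forward 4.3 m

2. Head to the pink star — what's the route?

turn right 32°, forward 2.6 m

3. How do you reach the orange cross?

turn right 71°, forward 5.9 m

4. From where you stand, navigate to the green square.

turn right 118°, forward 1.9 m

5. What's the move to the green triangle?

turn left 22°, forward 1.4 m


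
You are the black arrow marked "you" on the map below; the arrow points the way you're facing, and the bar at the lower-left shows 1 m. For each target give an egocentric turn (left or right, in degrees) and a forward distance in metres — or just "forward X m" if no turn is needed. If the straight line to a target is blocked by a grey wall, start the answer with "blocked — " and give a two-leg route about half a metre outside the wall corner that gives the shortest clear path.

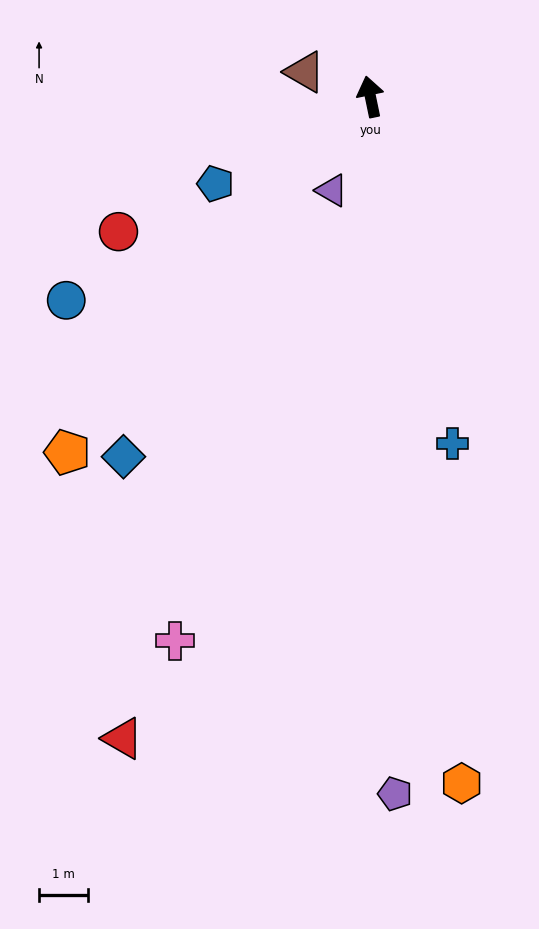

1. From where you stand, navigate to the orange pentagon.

turn left 128°, forward 9.5 m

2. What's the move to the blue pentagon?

turn left 108°, forward 3.6 m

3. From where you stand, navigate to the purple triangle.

turn left 146°, forward 2.1 m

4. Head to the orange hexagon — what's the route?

turn left 176°, forward 14.0 m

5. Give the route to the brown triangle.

turn left 58°, forward 1.4 m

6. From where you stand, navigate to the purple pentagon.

turn left 170°, forward 14.1 m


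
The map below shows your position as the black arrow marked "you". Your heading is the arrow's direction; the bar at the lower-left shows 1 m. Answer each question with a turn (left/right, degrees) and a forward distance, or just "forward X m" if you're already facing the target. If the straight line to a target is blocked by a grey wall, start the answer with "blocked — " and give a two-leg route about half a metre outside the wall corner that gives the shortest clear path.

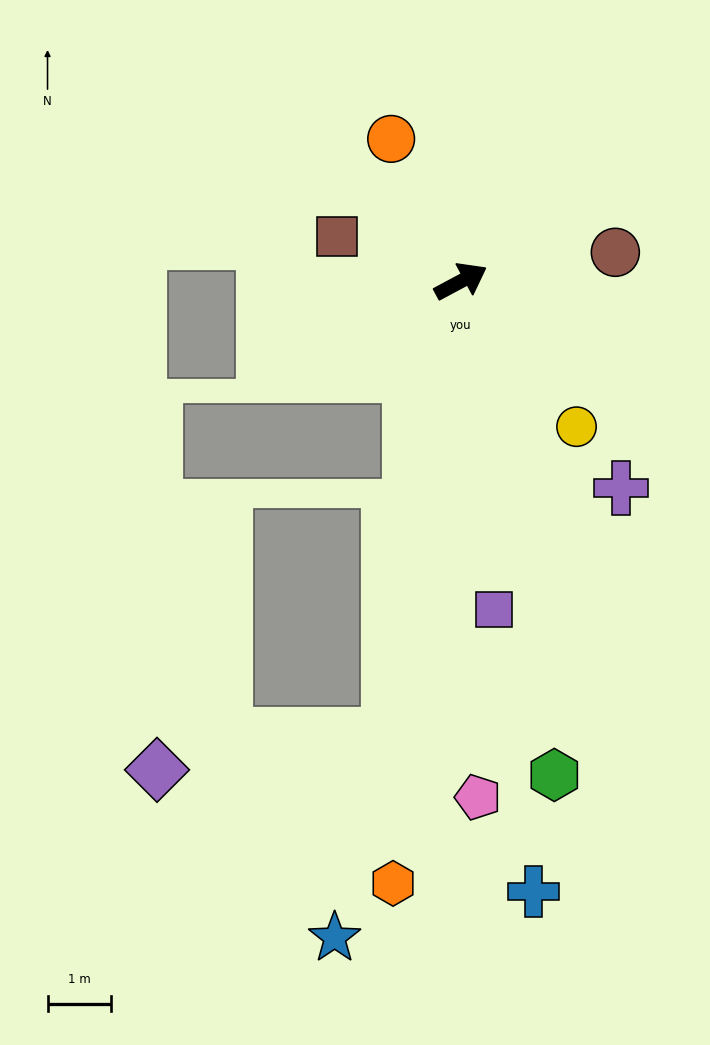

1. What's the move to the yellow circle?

turn right 80°, forward 2.9 m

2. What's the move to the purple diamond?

blocked — turn right 127°, forward 7.2 m, then turn right 72°, forward 3.7 m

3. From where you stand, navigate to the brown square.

turn left 132°, forward 2.1 m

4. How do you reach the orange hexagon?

turn right 125°, forward 9.5 m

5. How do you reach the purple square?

turn right 112°, forward 5.2 m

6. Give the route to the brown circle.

turn right 18°, forward 2.5 m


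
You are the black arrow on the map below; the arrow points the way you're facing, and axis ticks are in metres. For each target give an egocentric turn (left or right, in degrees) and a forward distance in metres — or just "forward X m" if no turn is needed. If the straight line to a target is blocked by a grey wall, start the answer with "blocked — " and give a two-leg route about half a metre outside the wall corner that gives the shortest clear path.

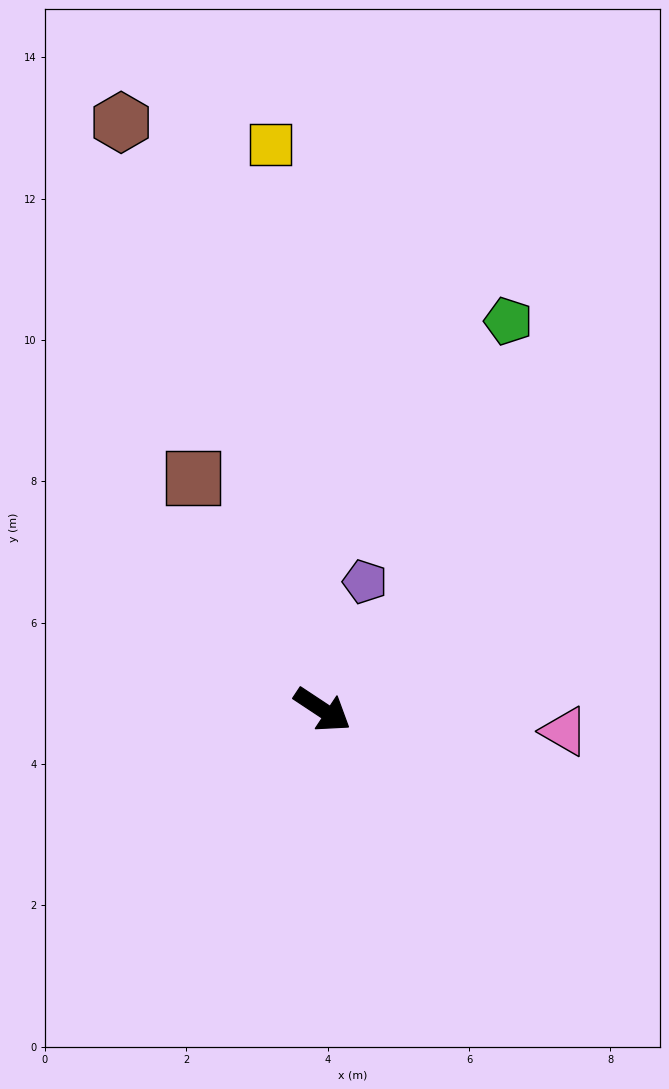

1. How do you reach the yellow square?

turn left 129°, forward 8.0 m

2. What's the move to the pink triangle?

turn left 28°, forward 3.4 m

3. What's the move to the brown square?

turn left 153°, forward 3.8 m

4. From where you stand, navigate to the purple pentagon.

turn left 105°, forward 1.9 m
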